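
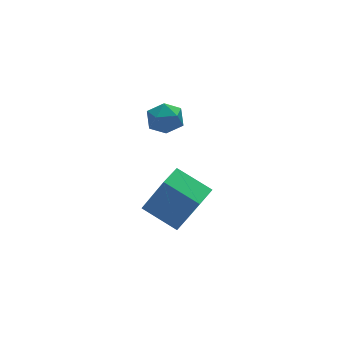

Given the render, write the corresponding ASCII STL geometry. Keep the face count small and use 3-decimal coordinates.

solid 
facet normal -0.742 -0.668 0.054
outer loop
vertex -1.68 1.882 -1.318
vertex -2.469 2.806 -0.728
vertex -2.216 2.36 -2.781
endloop
endfacet
facet normal 0.584 -0.684 -0.437
outer loop
vertex -1.511 2.994 -2.832
vertex -1.68 1.882 -1.318
vertex -2.216 2.36 -2.781
endloop
endfacet
facet normal -0.742 -0.668 0.054
outer loop
vertex -2.216 2.36 -2.781
vertex -2.469 2.806 -0.728
vertex -3.005 3.283 -2.191
endloop
endfacet
facet normal -0.329 0.293 -0.898
outer loop
vertex -3.005 3.283 -2.191
vertex -1.511 2.994 -2.832
vertex -2.216 2.36 -2.781
endloop
endfacet
facet normal 0.328 -0.293 0.898
outer loop
vertex -1.68 1.882 -1.318
vertex -1.764 3.44 -0.779
vertex -2.469 2.806 -0.728
endloop
endfacet
facet normal 0.584 -0.684 -0.437
outer loop
vertex -0.975 2.517 -1.369
vertex -1.68 1.882 -1.318
vertex -1.511 2.994 -2.832
endloop
endfacet
facet normal 0.329 -0.293 0.898
outer loop
vertex -0.975 2.517 -1.369
vertex -1.764 3.44 -0.779
vertex -1.68 1.882 -1.318
endloop
endfacet
facet normal -0.584 0.684 0.437
outer loop
vertex -2.469 2.806 -0.728
vertex -1.764 3.44 -0.779
vertex -3.005 3.283 -2.191
endloop
endfacet
facet normal -0.329 0.293 -0.898
outer loop
vertex -2.3 3.918 -2.242
vertex -1.511 2.994 -2.832
vertex -3.005 3.283 -2.191
endloop
endfacet
facet normal -0.584 0.684 0.437
outer loop
vertex -3.005 3.283 -2.191
vertex -1.764 3.44 -0.779
vertex -2.3 3.918 -2.242
endloop
endfacet
facet normal 0.742 0.668 -0.054
outer loop
vertex -2.3 3.918 -2.242
vertex -0.975 2.517 -1.369
vertex -1.511 2.994 -2.832
endloop
endfacet
facet normal 0.742 0.668 -0.053
outer loop
vertex -1.764 3.44 -0.779
vertex -0.975 2.517 -1.369
vertex -2.3 3.918 -2.242
endloop
endfacet
facet normal -0.973 -0.005 0.232
outer loop
vertex -2.685 3.395 1.43
vertex -2.542 3.205 2.026
vertex -2.578 3.831 1.889
endloop
endfacet
facet normal -0.832 0.485 -0.267
outer loop
vertex -2.685 3.395 1.43
vertex -2.578 3.831 1.889
vertex -2.338 3.919 1.301
endloop
endfacet
facet normal -0.539 0.153 -0.828
outer loop
vertex -2.685 3.395 1.43
vertex -2.338 3.919 1.301
vertex -2.153 3.348 1.075
endloop
endfacet
facet normal -0.499 -0.544 -0.675
outer loop
vertex -2.685 3.395 1.43
vertex -2.153 3.348 1.075
vertex -2.279 2.907 1.523
endloop
endfacet
facet normal -0.767 -0.642 -0.021
outer loop
vertex -2.685 3.395 1.43
vertex -2.279 2.907 1.523
vertex -2.542 3.205 2.026
endloop
endfacet
facet normal -0.349 0.937 -0.002
outer loop
vertex -2.338 3.919 1.301
vertex -2.578 3.831 1.889
vertex -1.981 4.053 1.817
endloop
endfacet
facet normal -0.576 0.143 0.805
outer loop
vertex -2.578 3.831 1.889
vertex -2.542 3.205 2.026
vertex -2.107 3.612 2.265
endloop
endfacet
facet normal -0.242 -0.885 0.398
outer loop
vertex -2.542 3.205 2.026
vertex -2.279 2.907 1.523
vertex -1.922 3.041 2.039
endloop
endfacet
facet normal 0.190 -0.726 -0.661
outer loop
vertex -2.279 2.907 1.523
vertex -2.153 3.348 1.075
vertex -1.682 3.129 1.451
endloop
endfacet
facet normal 0.125 0.400 -0.908
outer loop
vertex -2.153 3.348 1.075
vertex -2.338 3.919 1.301
vertex -1.718 3.755 1.314
endloop
endfacet
facet normal 0.499 0.544 0.675
outer loop
vertex -1.575 3.565 1.91
vertex -1.981 4.053 1.817
vertex -2.107 3.612 2.265
endloop
endfacet
facet normal 0.539 -0.153 0.828
outer loop
vertex -1.575 3.565 1.91
vertex -2.107 3.612 2.265
vertex -1.922 3.041 2.039
endloop
endfacet
facet normal 0.832 -0.485 0.267
outer loop
vertex -1.575 3.565 1.91
vertex -1.922 3.041 2.039
vertex -1.682 3.129 1.451
endloop
endfacet
facet normal 0.973 0.005 -0.232
outer loop
vertex -1.575 3.565 1.91
vertex -1.682 3.129 1.451
vertex -1.718 3.755 1.314
endloop
endfacet
facet normal 0.767 0.642 0.021
outer loop
vertex -1.575 3.565 1.91
vertex -1.718 3.755 1.314
vertex -1.981 4.053 1.817
endloop
endfacet
facet normal -0.190 0.726 0.661
outer loop
vertex -2.107 3.612 2.265
vertex -1.981 4.053 1.817
vertex -2.578 3.831 1.889
endloop
endfacet
facet normal -0.125 -0.400 0.908
outer loop
vertex -1.922 3.041 2.039
vertex -2.107 3.612 2.265
vertex -2.542 3.205 2.026
endloop
endfacet
facet normal 0.349 -0.937 0.002
outer loop
vertex -1.682 3.129 1.451
vertex -1.922 3.041 2.039
vertex -2.279 2.907 1.523
endloop
endfacet
facet normal 0.576 -0.143 -0.805
outer loop
vertex -1.718 3.755 1.314
vertex -1.682 3.129 1.451
vertex -2.153 3.348 1.075
endloop
endfacet
facet normal 0.242 0.885 -0.398
outer loop
vertex -1.981 4.053 1.817
vertex -1.718 3.755 1.314
vertex -2.338 3.919 1.301
endloop
endfacet

endsolid


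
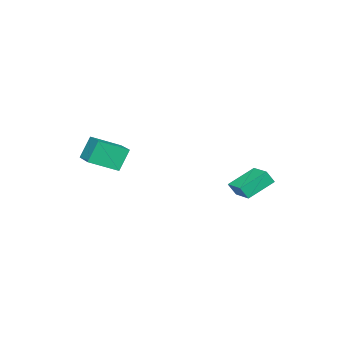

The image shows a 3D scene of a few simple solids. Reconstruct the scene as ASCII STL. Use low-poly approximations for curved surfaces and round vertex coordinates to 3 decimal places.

solid 
facet normal -0.638 0.646 -0.419
outer loop
vertex 1.216 -3.07 0.019
vertex 2.492 -1.554 0.414
vertex 1.938 -3.299 -1.435
endloop
endfacet
facet normal -0.632 -0.750 -0.196
outer loop
vertex 3.188 -4.566 -0.614
vertex 1.216 -3.07 0.019
vertex 1.938 -3.299 -1.435
endloop
endfacet
facet normal -0.638 0.646 -0.419
outer loop
vertex 1.938 -3.299 -1.435
vertex 2.492 -1.554 0.414
vertex 3.214 -1.784 -1.04
endloop
endfacet
facet normal 0.441 -0.140 -0.887
outer loop
vertex 3.214 -1.784 -1.04
vertex 3.188 -4.566 -0.614
vertex 1.938 -3.299 -1.435
endloop
endfacet
facet normal -0.441 0.140 0.887
outer loop
vertex 1.216 -3.07 0.019
vertex 3.742 -2.821 1.235
vertex 2.492 -1.554 0.414
endloop
endfacet
facet normal -0.632 -0.750 -0.195
outer loop
vertex 2.466 -4.336 0.84
vertex 1.216 -3.07 0.019
vertex 3.188 -4.566 -0.614
endloop
endfacet
facet normal -0.441 0.140 0.887
outer loop
vertex 2.466 -4.336 0.84
vertex 3.742 -2.821 1.235
vertex 1.216 -3.07 0.019
endloop
endfacet
facet normal 0.632 0.750 0.195
outer loop
vertex 2.492 -1.554 0.414
vertex 3.742 -2.821 1.235
vertex 3.214 -1.784 -1.04
endloop
endfacet
facet normal 0.441 -0.140 -0.887
outer loop
vertex 4.464 -3.05 -0.219
vertex 3.188 -4.566 -0.614
vertex 3.214 -1.784 -1.04
endloop
endfacet
facet normal 0.632 0.750 0.195
outer loop
vertex 3.214 -1.784 -1.04
vertex 3.742 -2.821 1.235
vertex 4.464 -3.05 -0.219
endloop
endfacet
facet normal 0.638 -0.646 0.419
outer loop
vertex 4.464 -3.05 -0.219
vertex 2.466 -4.336 0.84
vertex 3.188 -4.566 -0.614
endloop
endfacet
facet normal 0.638 -0.646 0.419
outer loop
vertex 3.742 -2.821 1.235
vertex 2.466 -4.336 0.84
vertex 4.464 -3.05 -0.219
endloop
endfacet
facet normal -0.329 0.384 -0.863
outer loop
vertex -5.186 2.532 -3.492
vertex -4.352 3.902 -3.201
vertex -3.567 1.751 -4.456
endloop
endfacet
facet normal -0.512 -0.840 -0.179
outer loop
vertex -3.248 1.378 -3.619
vertex -5.186 2.532 -3.492
vertex -3.567 1.751 -4.456
endloop
endfacet
facet normal -0.329 0.384 -0.863
outer loop
vertex -3.567 1.751 -4.456
vertex -4.352 3.902 -3.201
vertex -2.733 3.12 -4.165
endloop
endfacet
facet normal 0.794 -0.383 -0.473
outer loop
vertex -2.733 3.12 -4.165
vertex -3.248 1.378 -3.619
vertex -3.567 1.751 -4.456
endloop
endfacet
facet normal -0.794 0.383 0.473
outer loop
vertex -5.186 2.532 -3.492
vertex -4.033 3.529 -2.364
vertex -4.352 3.902 -3.201
endloop
endfacet
facet normal -0.512 -0.840 -0.178
outer loop
vertex -4.867 2.16 -2.655
vertex -5.186 2.532 -3.492
vertex -3.248 1.378 -3.619
endloop
endfacet
facet normal -0.794 0.383 0.473
outer loop
vertex -4.867 2.16 -2.655
vertex -4.033 3.529 -2.364
vertex -5.186 2.532 -3.492
endloop
endfacet
facet normal 0.512 0.840 0.179
outer loop
vertex -4.352 3.902 -3.201
vertex -4.033 3.529 -2.364
vertex -2.733 3.12 -4.165
endloop
endfacet
facet normal 0.794 -0.383 -0.473
outer loop
vertex -2.414 2.748 -3.328
vertex -3.248 1.378 -3.619
vertex -2.733 3.12 -4.165
endloop
endfacet
facet normal 0.512 0.840 0.178
outer loop
vertex -2.733 3.12 -4.165
vertex -4.033 3.529 -2.364
vertex -2.414 2.748 -3.328
endloop
endfacet
facet normal 0.329 -0.383 0.863
outer loop
vertex -2.414 2.748 -3.328
vertex -4.867 2.16 -2.655
vertex -3.248 1.378 -3.619
endloop
endfacet
facet normal 0.329 -0.384 0.863
outer loop
vertex -4.033 3.529 -2.364
vertex -4.867 2.16 -2.655
vertex -2.414 2.748 -3.328
endloop
endfacet

endsolid


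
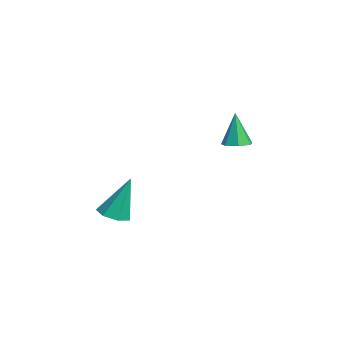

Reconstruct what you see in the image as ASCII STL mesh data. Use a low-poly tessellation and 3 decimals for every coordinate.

solid 
facet normal 0.224 0.002 -0.975
outer loop
vertex 1.801 2.222 -0.213
vertex 1.344 1.772 -0.319
vertex 1.285 2.419 -0.331
endloop
endfacet
facet normal 0.244 0.882 0.403
outer loop
vertex 1.801 2.222 -0.213
vertex 1.285 2.419 -0.331
vertex 0.976 1.768 1.279
endloop
endfacet
facet normal 0.224 0.002 -0.975
outer loop
vertex 1.285 2.419 -0.331
vertex 1.344 1.772 -0.319
vertex 0.814 2.128 -0.44
endloop
endfacet
facet normal -0.549 0.806 0.221
outer loop
vertex 1.285 2.419 -0.331
vertex 0.814 2.128 -0.44
vertex 0.976 1.768 1.279
endloop
endfacet
facet normal 0.224 0.003 -0.975
outer loop
vertex 0.814 2.128 -0.44
vertex 1.344 1.772 -0.319
vertex 0.742 1.569 -0.458
endloop
endfacet
facet normal -0.985 0.123 0.119
outer loop
vertex 0.814 2.128 -0.44
vertex 0.742 1.569 -0.458
vertex 0.976 1.768 1.279
endloop
endfacet
facet normal 0.224 0.002 -0.975
outer loop
vertex 0.742 1.569 -0.458
vertex 1.344 1.772 -0.319
vertex 1.124 1.162 -0.371
endloop
endfacet
facet normal -0.736 -0.654 0.174
outer loop
vertex 0.742 1.569 -0.458
vertex 1.124 1.162 -0.371
vertex 0.976 1.768 1.279
endloop
endfacet
facet normal 0.224 0.002 -0.975
outer loop
vertex 1.124 1.162 -0.371
vertex 1.344 1.772 -0.319
vertex 1.671 1.215 -0.245
endloop
endfacet
facet normal 0.011 -0.938 0.346
outer loop
vertex 1.124 1.162 -0.371
vertex 1.671 1.215 -0.245
vertex 0.976 1.768 1.279
endloop
endfacet
facet normal 0.225 0.003 -0.974
outer loop
vertex 1.671 1.215 -0.245
vertex 1.344 1.772 -0.319
vertex 1.972 1.686 -0.174
endloop
endfacet
facet normal 0.692 -0.518 0.503
outer loop
vertex 1.671 1.215 -0.245
vertex 1.972 1.686 -0.174
vertex 0.976 1.768 1.279
endloop
endfacet
facet normal 0.225 0.001 -0.974
outer loop
vertex 1.972 1.686 -0.174
vertex 1.344 1.772 -0.319
vertex 1.801 2.222 -0.213
endloop
endfacet
facet normal 0.796 0.293 0.529
outer loop
vertex 1.972 1.686 -0.174
vertex 1.801 2.222 -0.213
vertex 0.976 1.768 1.279
endloop
endfacet
facet normal -0.007 -0.341 -0.940
outer loop
vertex 3.576 -4.108 -2.872
vertex 3.074 -3.596 -3.054
vertex 3.812 -3.547 -3.077
endloop
endfacet
facet normal 0.885 -0.224 0.407
outer loop
vertex 3.576 -4.108 -2.872
vertex 3.812 -3.547 -3.077
vertex 3.086 -2.904 -1.146
endloop
endfacet
facet normal -0.007 -0.340 -0.940
outer loop
vertex 3.812 -3.547 -3.077
vertex 3.074 -3.596 -3.054
vertex 3.492 -3.023 -3.264
endloop
endfacet
facet normal 0.826 0.550 0.127
outer loop
vertex 3.812 -3.547 -3.077
vertex 3.492 -3.023 -3.264
vertex 3.086 -2.904 -1.146
endloop
endfacet
facet normal -0.005 -0.341 -0.940
outer loop
vertex 3.492 -3.023 -3.264
vertex 3.074 -3.596 -3.054
vertex 2.858 -2.93 -3.294
endloop
endfacet
facet normal 0.146 0.989 -0.028
outer loop
vertex 3.492 -3.023 -3.264
vertex 2.858 -2.93 -3.294
vertex 3.086 -2.904 -1.146
endloop
endfacet
facet normal -0.006 -0.341 -0.940
outer loop
vertex 2.858 -2.93 -3.294
vertex 3.074 -3.596 -3.054
vertex 2.386 -3.338 -3.143
endloop
endfacet
facet normal -0.642 0.764 0.059
outer loop
vertex 2.858 -2.93 -3.294
vertex 2.386 -3.338 -3.143
vertex 3.086 -2.904 -1.146
endloop
endfacet
facet normal -0.006 -0.341 -0.940
outer loop
vertex 2.386 -3.338 -3.143
vertex 3.074 -3.596 -3.054
vertex 2.432 -3.94 -2.925
endloop
endfacet
facet normal -0.946 0.044 0.322
outer loop
vertex 2.386 -3.338 -3.143
vertex 2.432 -3.94 -2.925
vertex 3.086 -2.904 -1.146
endloop
endfacet
facet normal -0.007 -0.340 -0.940
outer loop
vertex 2.432 -3.94 -2.925
vertex 3.074 -3.596 -3.054
vertex 2.961 -4.283 -2.805
endloop
endfacet
facet normal -0.536 -0.629 0.563
outer loop
vertex 2.432 -3.94 -2.925
vertex 2.961 -4.283 -2.805
vertex 3.086 -2.904 -1.146
endloop
endfacet
facet normal -0.006 -0.340 -0.940
outer loop
vertex 2.961 -4.283 -2.805
vertex 3.074 -3.596 -3.054
vertex 3.576 -4.108 -2.872
endloop
endfacet
facet normal 0.279 -0.749 0.601
outer loop
vertex 2.961 -4.283 -2.805
vertex 3.576 -4.108 -2.872
vertex 3.086 -2.904 -1.146
endloop
endfacet

endsolid


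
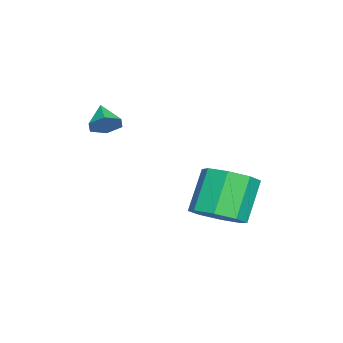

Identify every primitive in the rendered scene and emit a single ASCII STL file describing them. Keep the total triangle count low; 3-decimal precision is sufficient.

solid 
facet normal 0.578 -0.160 -0.800
outer loop
vertex -0.263 1.326 -0.156
vertex -1.14 1.314 -0.787
vertex -0.455 2.076 -0.445
endloop
endfacet
facet normal 0.783 0.388 0.487
outer loop
vertex -0.263 1.326 -0.156
vertex -0.455 2.076 -0.445
vertex -1.383 1.637 1.397
endloop
endfacet
facet normal 0.783 0.387 0.487
outer loop
vertex -1.383 1.637 1.397
vertex -0.455 2.076 -0.445
vertex -1.575 2.388 1.108
endloop
endfacet
facet normal -0.577 0.161 0.801
outer loop
vertex -1.383 1.637 1.397
vertex -1.575 2.388 1.108
vertex -2.26 1.626 0.767
endloop
endfacet
facet normal 0.578 -0.160 -0.800
outer loop
vertex -0.455 2.076 -0.445
vertex -1.14 1.314 -0.787
vertex -1.048 2.38 -0.934
endloop
endfacet
facet normal 0.390 0.916 0.097
outer loop
vertex -0.455 2.076 -0.445
vertex -1.048 2.38 -0.934
vertex -1.575 2.388 1.108
endloop
endfacet
facet normal 0.390 0.916 0.097
outer loop
vertex -1.575 2.388 1.108
vertex -1.048 2.38 -0.934
vertex -2.168 2.692 0.619
endloop
endfacet
facet normal -0.577 0.161 0.800
outer loop
vertex -1.575 2.388 1.108
vertex -2.168 2.692 0.619
vertex -2.26 1.626 0.767
endloop
endfacet
facet normal 0.577 -0.160 -0.801
outer loop
vertex -1.048 2.38 -0.934
vertex -1.14 1.314 -0.787
vertex -1.695 2.06 -1.336
endloop
endfacet
facet normal -0.232 0.908 -0.350
outer loop
vertex -1.048 2.38 -0.934
vertex -1.695 2.06 -1.336
vertex -2.168 2.692 0.619
endloop
endfacet
facet normal -0.232 0.908 -0.350
outer loop
vertex -2.168 2.692 0.619
vertex -1.695 2.06 -1.336
vertex -2.815 2.372 0.217
endloop
endfacet
facet normal -0.577 0.161 0.801
outer loop
vertex -2.168 2.692 0.619
vertex -2.815 2.372 0.217
vertex -2.26 1.626 0.767
endloop
endfacet
facet normal 0.577 -0.160 -0.801
outer loop
vertex -1.695 2.06 -1.336
vertex -1.14 1.314 -0.787
vertex -2.017 1.303 -1.417
endloop
endfacet
facet normal -0.717 0.368 -0.591
outer loop
vertex -1.695 2.06 -1.336
vertex -2.017 1.303 -1.417
vertex -2.815 2.372 0.217
endloop
endfacet
facet normal -0.718 0.368 -0.591
outer loop
vertex -2.815 2.372 0.217
vertex -2.017 1.303 -1.417
vertex -3.137 1.614 0.136
endloop
endfacet
facet normal -0.578 0.160 0.800
outer loop
vertex -2.815 2.372 0.217
vertex -3.137 1.614 0.136
vertex -2.26 1.626 0.767
endloop
endfacet
facet normal 0.577 -0.161 -0.801
outer loop
vertex -2.017 1.303 -1.417
vertex -1.14 1.314 -0.787
vertex -1.825 0.552 -1.128
endloop
endfacet
facet normal -0.783 -0.388 -0.487
outer loop
vertex -2.017 1.303 -1.417
vertex -1.825 0.552 -1.128
vertex -3.137 1.614 0.136
endloop
endfacet
facet normal -0.783 -0.388 -0.487
outer loop
vertex -3.137 1.614 0.136
vertex -1.825 0.552 -1.128
vertex -2.945 0.864 0.425
endloop
endfacet
facet normal -0.578 0.160 0.800
outer loop
vertex -3.137 1.614 0.136
vertex -2.945 0.864 0.425
vertex -2.26 1.626 0.767
endloop
endfacet
facet normal 0.577 -0.161 -0.800
outer loop
vertex -1.825 0.552 -1.128
vertex -1.14 1.314 -0.787
vertex -1.232 0.248 -0.639
endloop
endfacet
facet normal -0.390 -0.916 -0.097
outer loop
vertex -1.825 0.552 -1.128
vertex -1.232 0.248 -0.639
vertex -2.945 0.864 0.425
endloop
endfacet
facet normal -0.390 -0.916 -0.097
outer loop
vertex -2.945 0.864 0.425
vertex -1.232 0.248 -0.639
vertex -2.352 0.56 0.914
endloop
endfacet
facet normal -0.578 0.160 0.800
outer loop
vertex -2.945 0.864 0.425
vertex -2.352 0.56 0.914
vertex -2.26 1.626 0.767
endloop
endfacet
facet normal 0.577 -0.161 -0.801
outer loop
vertex -1.232 0.248 -0.639
vertex -1.14 1.314 -0.787
vertex -0.585 0.568 -0.237
endloop
endfacet
facet normal 0.232 -0.908 0.350
outer loop
vertex -1.232 0.248 -0.639
vertex -0.585 0.568 -0.237
vertex -2.352 0.56 0.914
endloop
endfacet
facet normal 0.232 -0.908 0.350
outer loop
vertex -2.352 0.56 0.914
vertex -0.585 0.568 -0.237
vertex -1.705 0.88 1.316
endloop
endfacet
facet normal -0.577 0.160 0.801
outer loop
vertex -2.352 0.56 0.914
vertex -1.705 0.88 1.316
vertex -2.26 1.626 0.767
endloop
endfacet
facet normal 0.578 -0.160 -0.800
outer loop
vertex -0.585 0.568 -0.237
vertex -1.14 1.314 -0.787
vertex -0.263 1.326 -0.156
endloop
endfacet
facet normal 0.718 -0.368 0.591
outer loop
vertex -0.585 0.568 -0.237
vertex -0.263 1.326 -0.156
vertex -1.705 0.88 1.316
endloop
endfacet
facet normal 0.717 -0.368 0.591
outer loop
vertex -1.705 0.88 1.316
vertex -0.263 1.326 -0.156
vertex -1.383 1.637 1.397
endloop
endfacet
facet normal -0.577 0.160 0.801
outer loop
vertex -1.705 0.88 1.316
vertex -1.383 1.637 1.397
vertex -2.26 1.626 0.767
endloop
endfacet
facet normal 0.783 0.330 -0.528
outer loop
vertex -0.799 -3.17 3.614
vertex -1.153 -2.651 3.413
vertex -0.796 -2.612 3.967
endloop
endfacet
facet normal 0.186 -0.526 0.830
outer loop
vertex -0.799 -3.17 3.614
vertex -0.796 -2.612 3.967
vertex -2.007 -3.009 3.987
endloop
endfacet
facet normal 0.783 0.329 -0.528
outer loop
vertex -0.796 -2.612 3.967
vertex -1.153 -2.651 3.413
vertex -1.15 -2.093 3.765
endloop
endfacet
facet normal -0.086 0.310 0.947
outer loop
vertex -0.796 -2.612 3.967
vertex -1.15 -2.093 3.765
vertex -2.007 -3.009 3.987
endloop
endfacet
facet normal 0.784 0.329 -0.527
outer loop
vertex -1.15 -2.093 3.765
vertex -1.153 -2.651 3.413
vertex -1.507 -2.131 3.211
endloop
endfacet
facet normal -0.635 0.682 0.362
outer loop
vertex -1.15 -2.093 3.765
vertex -1.507 -2.131 3.211
vertex -2.007 -3.009 3.987
endloop
endfacet
facet normal 0.784 0.329 -0.527
outer loop
vertex -1.507 -2.131 3.211
vertex -1.153 -2.651 3.413
vertex -1.51 -2.689 2.859
endloop
endfacet
facet normal -0.914 0.220 -0.340
outer loop
vertex -1.507 -2.131 3.211
vertex -1.51 -2.689 2.859
vertex -2.007 -3.009 3.987
endloop
endfacet
facet normal 0.783 0.329 -0.527
outer loop
vertex -1.51 -2.689 2.859
vertex -1.153 -2.651 3.413
vertex -1.156 -3.209 3.06
endloop
endfacet
facet normal -0.643 -0.614 -0.458
outer loop
vertex -1.51 -2.689 2.859
vertex -1.156 -3.209 3.06
vertex -2.007 -3.009 3.987
endloop
endfacet
facet normal 0.783 0.330 -0.528
outer loop
vertex -1.156 -3.209 3.06
vertex -1.153 -2.651 3.413
vertex -0.799 -3.17 3.614
endloop
endfacet
facet normal -0.092 -0.987 0.129
outer loop
vertex -1.156 -3.209 3.06
vertex -0.799 -3.17 3.614
vertex -2.007 -3.009 3.987
endloop
endfacet

endsolid


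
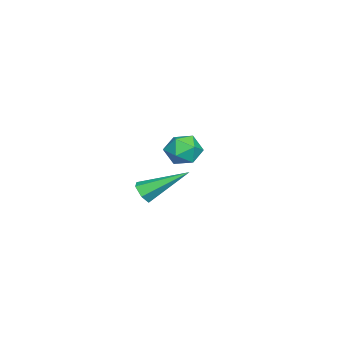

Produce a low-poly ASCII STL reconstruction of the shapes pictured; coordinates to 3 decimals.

solid 
facet normal 0.211 -0.823 -0.527
outer loop
vertex 4.33 -0.838 -4.273
vertex 4.066 -1.157 -3.881
vertex 3.773 -0.949 -4.323
endloop
endfacet
facet normal -0.077 0.705 -0.705
outer loop
vertex 4.33 -0.838 -4.273
vertex 3.773 -0.949 -4.323
vertex 3.614 0.597 -2.759
endloop
endfacet
facet normal 0.211 -0.823 -0.527
outer loop
vertex 3.773 -0.949 -4.323
vertex 4.066 -1.157 -3.881
vertex 3.509 -1.268 -3.931
endloop
endfacet
facet normal -0.886 0.281 -0.368
outer loop
vertex 3.773 -0.949 -4.323
vertex 3.509 -1.268 -3.931
vertex 3.614 0.597 -2.759
endloop
endfacet
facet normal 0.211 -0.823 -0.527
outer loop
vertex 3.509 -1.268 -3.931
vertex 4.066 -1.157 -3.881
vertex 3.803 -1.476 -3.488
endloop
endfacet
facet normal -0.857 -0.239 0.457
outer loop
vertex 3.509 -1.268 -3.931
vertex 3.803 -1.476 -3.488
vertex 3.614 0.597 -2.759
endloop
endfacet
facet normal 0.213 -0.823 -0.526
outer loop
vertex 3.803 -1.476 -3.488
vertex 4.066 -1.157 -3.881
vertex 4.359 -1.364 -3.438
endloop
endfacet
facet normal -0.018 -0.333 0.943
outer loop
vertex 3.803 -1.476 -3.488
vertex 4.359 -1.364 -3.438
vertex 3.614 0.597 -2.759
endloop
endfacet
facet normal 0.214 -0.823 -0.526
outer loop
vertex 4.359 -1.364 -3.438
vertex 4.066 -1.157 -3.881
vertex 4.623 -1.045 -3.83
endloop
endfacet
facet normal 0.790 0.090 0.606
outer loop
vertex 4.359 -1.364 -3.438
vertex 4.623 -1.045 -3.83
vertex 3.614 0.597 -2.759
endloop
endfacet
facet normal 0.214 -0.823 -0.526
outer loop
vertex 4.623 -1.045 -3.83
vertex 4.066 -1.157 -3.881
vertex 4.33 -0.838 -4.273
endloop
endfacet
facet normal 0.761 0.610 -0.218
outer loop
vertex 4.623 -1.045 -3.83
vertex 4.33 -0.838 -4.273
vertex 3.614 0.597 -2.759
endloop
endfacet
facet normal -0.740 0.599 0.307
outer loop
vertex -1.557 -0.131 -3.989
vertex -2.114 -0.83 -3.967
vertex -1.638 -0.614 -3.242
endloop
endfacet
facet normal -0.105 0.840 0.532
outer loop
vertex -1.557 -0.131 -3.989
vertex -1.638 -0.614 -3.242
vertex -0.831 -0.342 -3.512
endloop
endfacet
facet normal 0.304 0.952 -0.041
outer loop
vertex -1.557 -0.131 -3.989
vertex -0.831 -0.342 -3.512
vertex -0.808 -0.388 -4.404
endloop
endfacet
facet normal -0.077 0.780 -0.621
outer loop
vertex -1.557 -0.131 -3.989
vertex -0.808 -0.388 -4.404
vertex -1.601 -0.69 -4.685
endloop
endfacet
facet normal -0.721 0.562 -0.406
outer loop
vertex -1.557 -0.131 -3.989
vertex -1.601 -0.69 -4.685
vertex -2.114 -0.83 -3.967
endloop
endfacet
facet normal 0.199 0.328 0.924
outer loop
vertex -0.831 -0.342 -3.512
vertex -1.638 -0.614 -3.242
vertex -0.939 -1.17 -3.195
endloop
endfacet
facet normal -0.826 -0.062 0.561
outer loop
vertex -1.638 -0.614 -3.242
vertex -2.114 -0.83 -3.967
vertex -1.732 -1.472 -3.476
endloop
endfacet
facet normal -0.796 -0.123 -0.593
outer loop
vertex -2.114 -0.83 -3.967
vertex -1.601 -0.69 -4.685
vertex -1.709 -1.518 -4.368
endloop
endfacet
facet normal 0.246 0.230 -0.942
outer loop
vertex -1.601 -0.69 -4.685
vertex -0.808 -0.388 -4.404
vertex -0.902 -1.246 -4.638
endloop
endfacet
facet normal 0.861 0.509 -0.004
outer loop
vertex -0.808 -0.388 -4.404
vertex -0.831 -0.342 -3.512
vertex -0.426 -1.03 -3.913
endloop
endfacet
facet normal 0.077 -0.780 0.621
outer loop
vertex -0.983 -1.729 -3.891
vertex -0.939 -1.17 -3.195
vertex -1.732 -1.472 -3.476
endloop
endfacet
facet normal -0.304 -0.952 0.041
outer loop
vertex -0.983 -1.729 -3.891
vertex -1.732 -1.472 -3.476
vertex -1.709 -1.518 -4.368
endloop
endfacet
facet normal 0.105 -0.840 -0.532
outer loop
vertex -0.983 -1.729 -3.891
vertex -1.709 -1.518 -4.368
vertex -0.902 -1.246 -4.638
endloop
endfacet
facet normal 0.740 -0.599 -0.307
outer loop
vertex -0.983 -1.729 -3.891
vertex -0.902 -1.246 -4.638
vertex -0.426 -1.03 -3.913
endloop
endfacet
facet normal 0.721 -0.562 0.406
outer loop
vertex -0.983 -1.729 -3.891
vertex -0.426 -1.03 -3.913
vertex -0.939 -1.17 -3.195
endloop
endfacet
facet normal -0.246 -0.230 0.942
outer loop
vertex -1.732 -1.472 -3.476
vertex -0.939 -1.17 -3.195
vertex -1.638 -0.614 -3.242
endloop
endfacet
facet normal -0.861 -0.509 0.004
outer loop
vertex -1.709 -1.518 -4.368
vertex -1.732 -1.472 -3.476
vertex -2.114 -0.83 -3.967
endloop
endfacet
facet normal -0.199 -0.328 -0.924
outer loop
vertex -0.902 -1.246 -4.638
vertex -1.709 -1.518 -4.368
vertex -1.601 -0.69 -4.685
endloop
endfacet
facet normal 0.826 0.062 -0.561
outer loop
vertex -0.426 -1.03 -3.913
vertex -0.902 -1.246 -4.638
vertex -0.808 -0.388 -4.404
endloop
endfacet
facet normal 0.796 0.123 0.593
outer loop
vertex -0.939 -1.17 -3.195
vertex -0.426 -1.03 -3.913
vertex -0.831 -0.342 -3.512
endloop
endfacet

endsolid


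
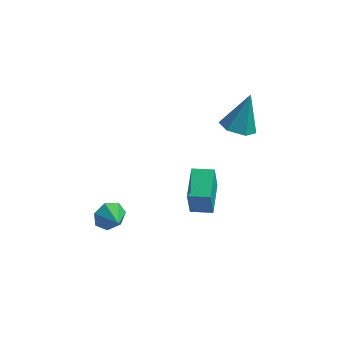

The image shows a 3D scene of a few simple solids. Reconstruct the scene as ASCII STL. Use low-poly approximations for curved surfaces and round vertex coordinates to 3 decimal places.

solid 
facet normal -0.547 0.752 -0.368
outer loop
vertex -2.63 -2.11 -3.256
vertex -3.161 -2.166 -2.582
vertex -2.45 -1.69 -2.666
endloop
endfacet
facet normal 0.970 -0.152 -0.188
outer loop
vertex -2.63 -2.11 -3.256
vertex -2.45 -1.69 -2.666
vertex -2.559 -2.994 -2.178
endloop
endfacet
facet normal -0.547 0.752 -0.368
outer loop
vertex -2.45 -1.69 -2.666
vertex -3.161 -2.166 -2.582
vertex -2.805 -1.629 -2.013
endloop
endfacet
facet normal 0.878 0.102 0.468
outer loop
vertex -2.45 -1.69 -2.666
vertex -2.805 -1.629 -2.013
vertex -2.559 -2.994 -2.178
endloop
endfacet
facet normal -0.548 0.752 -0.367
outer loop
vertex -2.805 -1.629 -2.013
vertex -3.161 -2.166 -2.582
vertex -3.428 -1.973 -1.788
endloop
endfacet
facet normal 0.362 -0.047 0.931
outer loop
vertex -2.805 -1.629 -2.013
vertex -3.428 -1.973 -1.788
vertex -2.559 -2.994 -2.178
endloop
endfacet
facet normal -0.547 0.752 -0.367
outer loop
vertex -3.428 -1.973 -1.788
vertex -3.161 -2.166 -2.582
vertex -3.85 -2.462 -2.161
endloop
endfacet
facet normal -0.189 -0.487 0.853
outer loop
vertex -3.428 -1.973 -1.788
vertex -3.85 -2.462 -2.161
vertex -2.559 -2.994 -2.178
endloop
endfacet
facet normal -0.547 0.752 -0.367
outer loop
vertex -3.85 -2.462 -2.161
vertex -3.161 -2.166 -2.582
vertex -3.753 -2.729 -2.852
endloop
endfacet
facet normal -0.361 -0.886 0.292
outer loop
vertex -3.85 -2.462 -2.161
vertex -3.753 -2.729 -2.852
vertex -2.559 -2.994 -2.178
endloop
endfacet
facet normal -0.547 0.752 -0.368
outer loop
vertex -3.753 -2.729 -2.852
vertex -3.161 -2.166 -2.582
vertex -3.21 -2.572 -3.339
endloop
endfacet
facet normal -0.023 -0.944 -0.330
outer loop
vertex -3.753 -2.729 -2.852
vertex -3.21 -2.572 -3.339
vertex -2.559 -2.994 -2.178
endloop
endfacet
facet normal -0.547 0.752 -0.368
outer loop
vertex -3.21 -2.572 -3.339
vertex -3.161 -2.166 -2.582
vertex -2.63 -2.11 -3.256
endloop
endfacet
facet normal 0.569 -0.617 -0.543
outer loop
vertex -3.21 -2.572 -3.339
vertex -2.63 -2.11 -3.256
vertex -2.559 -2.994 -2.178
endloop
endfacet
facet normal -0.236 -0.410 -0.881
outer loop
vertex 2.724 4.284 -0.798
vertex 2.282 3.542 -0.335
vertex 1.773 4.345 -0.572
endloop
endfacet
facet normal 0.048 0.997 -0.066
outer loop
vertex 2.724 4.284 -0.798
vertex 1.773 4.345 -0.572
vertex 2.798 4.438 1.595
endloop
endfacet
facet normal -0.235 -0.409 -0.881
outer loop
vertex 1.773 4.345 -0.572
vertex 2.282 3.542 -0.335
vertex 1.33 3.603 -0.109
endloop
endfacet
facet normal -0.717 0.623 0.312
outer loop
vertex 1.773 4.345 -0.572
vertex 1.33 3.603 -0.109
vertex 2.798 4.438 1.595
endloop
endfacet
facet normal -0.235 -0.409 -0.881
outer loop
vertex 1.33 3.603 -0.109
vertex 2.282 3.542 -0.335
vertex 1.839 2.8 0.128
endloop
endfacet
facet normal -0.681 -0.226 0.697
outer loop
vertex 1.33 3.603 -0.109
vertex 1.839 2.8 0.128
vertex 2.798 4.438 1.595
endloop
endfacet
facet normal -0.235 -0.409 -0.881
outer loop
vertex 1.839 2.8 0.128
vertex 2.282 3.542 -0.335
vertex 2.791 2.739 -0.098
endloop
endfacet
facet normal 0.122 -0.701 0.703
outer loop
vertex 1.839 2.8 0.128
vertex 2.791 2.739 -0.098
vertex 2.798 4.438 1.595
endloop
endfacet
facet normal -0.236 -0.410 -0.881
outer loop
vertex 2.791 2.739 -0.098
vertex 2.282 3.542 -0.335
vertex 3.233 3.48 -0.561
endloop
endfacet
facet normal 0.888 -0.327 0.324
outer loop
vertex 2.791 2.739 -0.098
vertex 3.233 3.48 -0.561
vertex 2.798 4.438 1.595
endloop
endfacet
facet normal -0.236 -0.409 -0.881
outer loop
vertex 3.233 3.48 -0.561
vertex 2.282 3.542 -0.335
vertex 2.724 4.284 -0.798
endloop
endfacet
facet normal 0.851 0.521 -0.060
outer loop
vertex 3.233 3.48 -0.561
vertex 2.724 4.284 -0.798
vertex 2.798 4.438 1.595
endloop
endfacet
facet normal -0.997 -0.021 -0.070
outer loop
vertex 0.85 -3.736 1.507
vertex 0.791 -1.984 1.818
vertex 0.952 -3.459 -0.035
endloop
endfacet
facet normal 0.033 -0.984 -0.175
outer loop
vertex 2.049 -3.436 0.042
vertex 0.85 -3.736 1.507
vertex 0.952 -3.459 -0.035
endloop
endfacet
facet normal -0.997 -0.021 -0.070
outer loop
vertex 0.952 -3.459 -0.035
vertex 0.791 -1.984 1.818
vertex 0.893 -1.707 0.276
endloop
endfacet
facet normal 0.065 0.177 -0.982
outer loop
vertex 0.893 -1.707 0.276
vertex 2.049 -3.436 0.042
vertex 0.952 -3.459 -0.035
endloop
endfacet
facet normal -0.065 -0.177 0.982
outer loop
vertex 0.85 -3.736 1.507
vertex 1.888 -1.961 1.895
vertex 0.791 -1.984 1.818
endloop
endfacet
facet normal 0.033 -0.984 -0.175
outer loop
vertex 1.947 -3.713 1.584
vertex 0.85 -3.736 1.507
vertex 2.049 -3.436 0.042
endloop
endfacet
facet normal -0.065 -0.177 0.982
outer loop
vertex 1.947 -3.713 1.584
vertex 1.888 -1.961 1.895
vertex 0.85 -3.736 1.507
endloop
endfacet
facet normal -0.033 0.984 0.175
outer loop
vertex 0.791 -1.984 1.818
vertex 1.888 -1.961 1.895
vertex 0.893 -1.707 0.276
endloop
endfacet
facet normal 0.065 0.177 -0.982
outer loop
vertex 1.99 -1.684 0.353
vertex 2.049 -3.436 0.042
vertex 0.893 -1.707 0.276
endloop
endfacet
facet normal -0.033 0.984 0.175
outer loop
vertex 0.893 -1.707 0.276
vertex 1.888 -1.961 1.895
vertex 1.99 -1.684 0.353
endloop
endfacet
facet normal 0.997 0.021 0.070
outer loop
vertex 1.99 -1.684 0.353
vertex 1.947 -3.713 1.584
vertex 2.049 -3.436 0.042
endloop
endfacet
facet normal 0.997 0.021 0.070
outer loop
vertex 1.888 -1.961 1.895
vertex 1.947 -3.713 1.584
vertex 1.99 -1.684 0.353
endloop
endfacet

endsolid


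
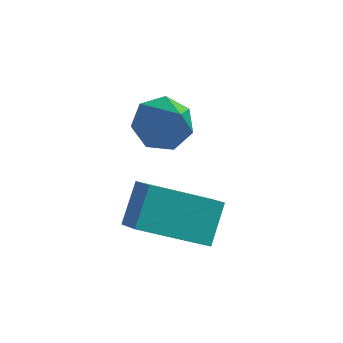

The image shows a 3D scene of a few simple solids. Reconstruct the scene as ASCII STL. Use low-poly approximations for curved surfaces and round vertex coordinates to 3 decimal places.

solid 
facet normal -0.894 -0.179 0.411
outer loop
vertex 2.208 -1.104 0.888
vertex 2.387 -0.248 1.65
vertex 1.778 -0.44 0.243
endloop
endfacet
facet normal -0.154 -0.738 -0.657
outer loop
vertex 3.413 -0.112 -0.51
vertex 2.208 -1.104 0.888
vertex 1.778 -0.44 0.243
endloop
endfacet
facet normal -0.894 -0.179 0.411
outer loop
vertex 1.778 -0.44 0.243
vertex 2.387 -0.248 1.65
vertex 1.957 0.416 1.005
endloop
endfacet
facet normal -0.421 0.651 -0.632
outer loop
vertex 1.957 0.416 1.005
vertex 3.413 -0.112 -0.51
vertex 1.778 -0.44 0.243
endloop
endfacet
facet normal 0.421 -0.651 0.632
outer loop
vertex 2.208 -1.104 0.888
vertex 4.022 0.08 0.897
vertex 2.387 -0.248 1.65
endloop
endfacet
facet normal -0.154 -0.738 -0.657
outer loop
vertex 3.843 -0.776 0.135
vertex 2.208 -1.104 0.888
vertex 3.413 -0.112 -0.51
endloop
endfacet
facet normal 0.421 -0.651 0.632
outer loop
vertex 3.843 -0.776 0.135
vertex 4.022 0.08 0.897
vertex 2.208 -1.104 0.888
endloop
endfacet
facet normal 0.154 0.738 0.657
outer loop
vertex 2.387 -0.248 1.65
vertex 4.022 0.08 0.897
vertex 1.957 0.416 1.005
endloop
endfacet
facet normal -0.421 0.651 -0.632
outer loop
vertex 3.592 0.744 0.252
vertex 3.413 -0.112 -0.51
vertex 1.957 0.416 1.005
endloop
endfacet
facet normal 0.154 0.738 0.657
outer loop
vertex 1.957 0.416 1.005
vertex 4.022 0.08 0.897
vertex 3.592 0.744 0.252
endloop
endfacet
facet normal 0.894 0.179 -0.411
outer loop
vertex 3.592 0.744 0.252
vertex 3.843 -0.776 0.135
vertex 3.413 -0.112 -0.51
endloop
endfacet
facet normal 0.894 0.179 -0.411
outer loop
vertex 4.022 0.08 0.897
vertex 3.843 -0.776 0.135
vertex 3.592 0.744 0.252
endloop
endfacet
facet normal -0.298 0.554 -0.777
outer loop
vertex 2.637 1.586 1.103
vertex 2.302 2.065 1.573
vertex 3.005 2.08 1.314
endloop
endfacet
facet normal 0.824 -0.502 -0.263
outer loop
vertex 2.637 1.586 1.103
vertex 3.005 2.08 1.314
vertex 2.898 0.955 3.127
endloop
endfacet
facet normal -0.298 0.555 -0.777
outer loop
vertex 3.005 2.08 1.314
vertex 2.302 2.065 1.573
vertex 2.844 2.562 1.72
endloop
endfacet
facet normal 0.969 0.181 0.169
outer loop
vertex 3.005 2.08 1.314
vertex 2.844 2.562 1.72
vertex 2.898 0.955 3.127
endloop
endfacet
facet normal -0.298 0.555 -0.777
outer loop
vertex 2.844 2.562 1.72
vertex 2.302 2.065 1.573
vertex 2.274 2.67 2.016
endloop
endfacet
facet normal 0.456 0.595 0.662
outer loop
vertex 2.844 2.562 1.72
vertex 2.274 2.67 2.016
vertex 2.898 0.955 3.127
endloop
endfacet
facet normal -0.298 0.555 -0.777
outer loop
vertex 2.274 2.67 2.016
vertex 2.302 2.065 1.573
vertex 1.725 2.322 1.978
endloop
endfacet
facet normal -0.329 0.426 0.843
outer loop
vertex 2.274 2.67 2.016
vertex 1.725 2.322 1.978
vertex 2.898 0.955 3.127
endloop
endfacet
facet normal -0.298 0.555 -0.777
outer loop
vertex 1.725 2.322 1.978
vertex 2.302 2.065 1.573
vertex 1.61 1.781 1.636
endloop
endfacet
facet normal -0.793 -0.196 0.577
outer loop
vertex 1.725 2.322 1.978
vertex 1.61 1.781 1.636
vertex 2.898 0.955 3.127
endloop
endfacet
facet normal -0.298 0.555 -0.777
outer loop
vertex 1.61 1.781 1.636
vertex 2.302 2.065 1.573
vertex 2.016 1.453 1.246
endloop
endfacet
facet normal -0.590 -0.805 0.063
outer loop
vertex 1.61 1.781 1.636
vertex 2.016 1.453 1.246
vertex 2.898 0.955 3.127
endloop
endfacet
facet normal -0.298 0.554 -0.777
outer loop
vertex 2.016 1.453 1.246
vertex 2.302 2.065 1.573
vertex 2.637 1.586 1.103
endloop
endfacet
facet normal 0.130 -0.942 -0.310
outer loop
vertex 2.016 1.453 1.246
vertex 2.637 1.586 1.103
vertex 2.898 0.955 3.127
endloop
endfacet

endsolid


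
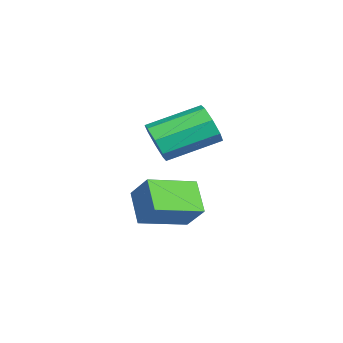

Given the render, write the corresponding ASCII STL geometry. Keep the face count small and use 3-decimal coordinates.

solid 
facet normal -0.695 -0.291 0.658
outer loop
vertex 1.104 -3.465 -1.015
vertex 0.25 -2.22 -1.366
vertex 0.604 -4.026 -1.791
endloop
endfacet
facet normal 0.551 -0.803 0.226
outer loop
vertex 1.43 -3.68 -2.574
vertex 1.104 -3.465 -1.015
vertex 0.604 -4.026 -1.791
endloop
endfacet
facet normal -0.695 -0.291 0.658
outer loop
vertex 0.604 -4.026 -1.791
vertex 0.25 -2.22 -1.366
vertex -0.25 -2.781 -2.142
endloop
endfacet
facet normal -0.463 -0.520 -0.718
outer loop
vertex -0.25 -2.781 -2.142
vertex 1.43 -3.68 -2.574
vertex 0.604 -4.026 -1.791
endloop
endfacet
facet normal 0.463 0.520 0.718
outer loop
vertex 1.104 -3.465 -1.015
vertex 1.076 -1.874 -2.149
vertex 0.25 -2.22 -1.366
endloop
endfacet
facet normal 0.551 -0.803 0.226
outer loop
vertex 1.93 -3.119 -1.798
vertex 1.104 -3.465 -1.015
vertex 1.43 -3.68 -2.574
endloop
endfacet
facet normal 0.463 0.520 0.718
outer loop
vertex 1.93 -3.119 -1.798
vertex 1.076 -1.874 -2.149
vertex 1.104 -3.465 -1.015
endloop
endfacet
facet normal -0.551 0.803 -0.226
outer loop
vertex 0.25 -2.22 -1.366
vertex 1.076 -1.874 -2.149
vertex -0.25 -2.781 -2.142
endloop
endfacet
facet normal -0.463 -0.520 -0.718
outer loop
vertex 0.576 -2.435 -2.925
vertex 1.43 -3.68 -2.574
vertex -0.25 -2.781 -2.142
endloop
endfacet
facet normal -0.551 0.803 -0.226
outer loop
vertex -0.25 -2.781 -2.142
vertex 1.076 -1.874 -2.149
vertex 0.576 -2.435 -2.925
endloop
endfacet
facet normal 0.695 0.291 -0.658
outer loop
vertex 0.576 -2.435 -2.925
vertex 1.93 -3.119 -1.798
vertex 1.43 -3.68 -2.574
endloop
endfacet
facet normal 0.695 0.291 -0.658
outer loop
vertex 1.076 -1.874 -2.149
vertex 1.93 -3.119 -1.798
vertex 0.576 -2.435 -2.925
endloop
endfacet
facet normal 0.345 -0.863 -0.368
outer loop
vertex -1.282 -3.333 -1.244
vertex -1.548 -3.691 -0.653
vertex -1.814 -3.513 -1.321
endloop
endfacet
facet normal 0.000 0.393 -0.920
outer loop
vertex -1.282 -3.333 -1.244
vertex -1.814 -3.513 -1.321
vertex -1.906 -1.771 -0.577
endloop
endfacet
facet normal 0.001 0.393 -0.920
outer loop
vertex -1.906 -1.771 -0.577
vertex -1.814 -3.513 -1.321
vertex -2.438 -1.95 -0.654
endloop
endfacet
facet normal -0.344 0.863 0.369
outer loop
vertex -1.906 -1.771 -0.577
vertex -2.438 -1.95 -0.654
vertex -2.172 -2.129 0.013
endloop
endfacet
facet normal 0.345 -0.864 -0.367
outer loop
vertex -1.814 -3.513 -1.321
vertex -1.548 -3.691 -0.653
vertex -2.19 -3.797 -1.006
endloop
endfacet
facet normal -0.664 0.053 -0.745
outer loop
vertex -1.814 -3.513 -1.321
vertex -2.19 -3.797 -1.006
vertex -2.438 -1.95 -0.654
endloop
endfacet
facet normal -0.664 0.053 -0.745
outer loop
vertex -2.438 -1.95 -0.654
vertex -2.19 -3.797 -1.006
vertex -2.814 -2.234 -0.339
endloop
endfacet
facet normal -0.343 0.864 0.369
outer loop
vertex -2.438 -1.95 -0.654
vertex -2.814 -2.234 -0.339
vertex -2.172 -2.129 0.013
endloop
endfacet
facet normal 0.345 -0.864 -0.368
outer loop
vertex -2.19 -3.797 -1.006
vertex -1.548 -3.691 -0.653
vertex -2.19 -4.019 -0.485
endloop
endfacet
facet normal -0.939 -0.317 -0.135
outer loop
vertex -2.19 -3.797 -1.006
vertex -2.19 -4.019 -0.485
vertex -2.814 -2.234 -0.339
endloop
endfacet
facet normal -0.939 -0.317 -0.135
outer loop
vertex -2.814 -2.234 -0.339
vertex -2.19 -4.019 -0.485
vertex -2.814 -2.456 0.181
endloop
endfacet
facet normal -0.343 0.864 0.369
outer loop
vertex -2.814 -2.234 -0.339
vertex -2.814 -2.456 0.181
vertex -2.172 -2.129 0.013
endloop
endfacet
facet normal 0.345 -0.863 -0.368
outer loop
vertex -2.19 -4.019 -0.485
vertex -1.548 -3.691 -0.653
vertex -1.814 -4.049 -0.063
endloop
endfacet
facet normal -0.663 -0.501 0.555
outer loop
vertex -2.19 -4.019 -0.485
vertex -1.814 -4.049 -0.063
vertex -2.814 -2.456 0.181
endloop
endfacet
facet normal -0.664 -0.502 0.554
outer loop
vertex -2.814 -2.456 0.181
vertex -1.814 -4.049 -0.063
vertex -2.438 -2.487 0.604
endloop
endfacet
facet normal -0.343 0.864 0.369
outer loop
vertex -2.814 -2.456 0.181
vertex -2.438 -2.487 0.604
vertex -2.172 -2.129 0.013
endloop
endfacet
facet normal 0.344 -0.863 -0.369
outer loop
vertex -1.814 -4.049 -0.063
vertex -1.548 -3.691 -0.653
vertex -1.282 -3.87 0.014
endloop
endfacet
facet normal -0.001 -0.393 0.920
outer loop
vertex -1.814 -4.049 -0.063
vertex -1.282 -3.87 0.014
vertex -2.438 -2.487 0.604
endloop
endfacet
facet normal -0.000 -0.393 0.920
outer loop
vertex -2.438 -2.487 0.604
vertex -1.282 -3.87 0.014
vertex -1.906 -2.307 0.681
endloop
endfacet
facet normal -0.345 0.863 0.368
outer loop
vertex -2.438 -2.487 0.604
vertex -1.906 -2.307 0.681
vertex -2.172 -2.129 0.013
endloop
endfacet
facet normal 0.343 -0.864 -0.369
outer loop
vertex -1.282 -3.87 0.014
vertex -1.548 -3.691 -0.653
vertex -0.906 -3.586 -0.301
endloop
endfacet
facet normal 0.664 -0.053 0.745
outer loop
vertex -1.282 -3.87 0.014
vertex -0.906 -3.586 -0.301
vertex -1.906 -2.307 0.681
endloop
endfacet
facet normal 0.664 -0.053 0.745
outer loop
vertex -1.906 -2.307 0.681
vertex -0.906 -3.586 -0.301
vertex -1.53 -2.023 0.366
endloop
endfacet
facet normal -0.345 0.864 0.367
outer loop
vertex -1.906 -2.307 0.681
vertex -1.53 -2.023 0.366
vertex -2.172 -2.129 0.013
endloop
endfacet
facet normal 0.343 -0.864 -0.369
outer loop
vertex -0.906 -3.586 -0.301
vertex -1.548 -3.691 -0.653
vertex -0.906 -3.364 -0.821
endloop
endfacet
facet normal 0.939 0.317 0.135
outer loop
vertex -0.906 -3.586 -0.301
vertex -0.906 -3.364 -0.821
vertex -1.53 -2.023 0.366
endloop
endfacet
facet normal 0.939 0.317 0.135
outer loop
vertex -1.53 -2.023 0.366
vertex -0.906 -3.364 -0.821
vertex -1.53 -1.801 -0.155
endloop
endfacet
facet normal -0.345 0.864 0.368
outer loop
vertex -1.53 -2.023 0.366
vertex -1.53 -1.801 -0.155
vertex -2.172 -2.129 0.013
endloop
endfacet
facet normal 0.343 -0.864 -0.369
outer loop
vertex -0.906 -3.364 -0.821
vertex -1.548 -3.691 -0.653
vertex -1.282 -3.333 -1.244
endloop
endfacet
facet normal 0.665 0.501 -0.554
outer loop
vertex -0.906 -3.364 -0.821
vertex -1.282 -3.333 -1.244
vertex -1.53 -1.801 -0.155
endloop
endfacet
facet normal 0.663 0.502 -0.555
outer loop
vertex -1.53 -1.801 -0.155
vertex -1.282 -3.333 -1.244
vertex -1.906 -1.771 -0.577
endloop
endfacet
facet normal -0.345 0.863 0.368
outer loop
vertex -1.53 -1.801 -0.155
vertex -1.906 -1.771 -0.577
vertex -2.172 -2.129 0.013
endloop
endfacet

endsolid


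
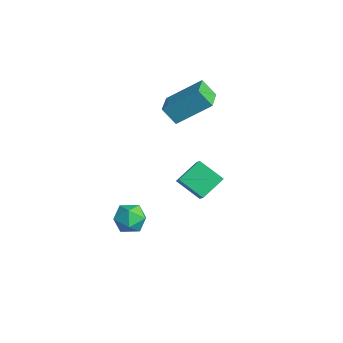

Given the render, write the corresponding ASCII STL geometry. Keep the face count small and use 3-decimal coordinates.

solid 
facet normal -0.466 -0.430 0.773
outer loop
vertex 0.503 1.565 3.197
vertex -0.545 2.301 2.975
vertex -0.201 0.208 2.018
endloop
endfacet
facet normal 0.806 -0.566 0.170
outer loop
vertex 0.265 0.639 1.245
vertex 0.503 1.565 3.197
vertex -0.201 0.208 2.018
endloop
endfacet
facet normal -0.466 -0.430 0.773
outer loop
vertex -0.201 0.208 2.018
vertex -0.545 2.301 2.975
vertex -1.249 0.945 1.797
endloop
endfacet
facet normal -0.365 -0.702 -0.611
outer loop
vertex -1.249 0.945 1.797
vertex 0.265 0.639 1.245
vertex -0.201 0.208 2.018
endloop
endfacet
facet normal 0.364 0.703 0.611
outer loop
vertex 0.503 1.565 3.197
vertex -0.079 2.732 2.202
vertex -0.545 2.301 2.975
endloop
endfacet
facet normal 0.806 -0.567 0.171
outer loop
vertex 0.969 1.995 2.423
vertex 0.503 1.565 3.197
vertex 0.265 0.639 1.245
endloop
endfacet
facet normal 0.365 0.703 0.610
outer loop
vertex 0.969 1.995 2.423
vertex -0.079 2.732 2.202
vertex 0.503 1.565 3.197
endloop
endfacet
facet normal -0.806 0.566 -0.170
outer loop
vertex -0.545 2.301 2.975
vertex -0.079 2.732 2.202
vertex -1.249 0.945 1.797
endloop
endfacet
facet normal -0.365 -0.703 -0.610
outer loop
vertex -0.783 1.375 1.023
vertex 0.265 0.639 1.245
vertex -1.249 0.945 1.797
endloop
endfacet
facet normal -0.806 0.567 -0.171
outer loop
vertex -1.249 0.945 1.797
vertex -0.079 2.732 2.202
vertex -0.783 1.375 1.023
endloop
endfacet
facet normal 0.466 0.430 -0.773
outer loop
vertex -0.783 1.375 1.023
vertex 0.969 1.995 2.423
vertex 0.265 0.639 1.245
endloop
endfacet
facet normal 0.466 0.430 -0.773
outer loop
vertex -0.079 2.732 2.202
vertex 0.969 1.995 2.423
vertex -0.783 1.375 1.023
endloop
endfacet
facet normal -0.768 0.373 0.521
outer loop
vertex 0.762 -1.781 -3.161
vertex 0.892 -2.337 -2.572
vertex 1.268 -1.609 -2.539
endloop
endfacet
facet normal -0.456 0.881 0.128
outer loop
vertex 0.762 -1.781 -3.161
vertex 1.268 -1.609 -2.539
vertex 1.471 -1.393 -3.304
endloop
endfacet
facet normal -0.482 0.676 -0.557
outer loop
vertex 0.762 -1.781 -3.161
vertex 1.471 -1.393 -3.304
vertex 1.22 -1.988 -3.809
endloop
endfacet
facet normal -0.809 0.043 -0.586
outer loop
vertex 0.762 -1.781 -3.161
vertex 1.22 -1.988 -3.809
vertex 0.862 -2.571 -3.357
endloop
endfacet
facet normal -0.986 -0.145 0.081
outer loop
vertex 0.762 -1.781 -3.161
vertex 0.862 -2.571 -3.357
vertex 0.892 -2.337 -2.572
endloop
endfacet
facet normal 0.229 0.919 0.320
outer loop
vertex 1.471 -1.393 -3.304
vertex 1.268 -1.609 -2.539
vertex 2.038 -1.709 -2.803
endloop
endfacet
facet normal -0.274 0.098 0.957
outer loop
vertex 1.268 -1.609 -2.539
vertex 0.892 -2.337 -2.572
vertex 1.68 -2.292 -2.351
endloop
endfacet
facet normal -0.628 -0.739 0.244
outer loop
vertex 0.892 -2.337 -2.572
vertex 0.862 -2.571 -3.357
vertex 1.429 -2.887 -2.856
endloop
endfacet
facet normal -0.342 -0.436 -0.833
outer loop
vertex 0.862 -2.571 -3.357
vertex 1.22 -1.988 -3.809
vertex 1.632 -2.671 -3.621
endloop
endfacet
facet normal 0.187 0.589 -0.786
outer loop
vertex 1.22 -1.988 -3.809
vertex 1.471 -1.393 -3.304
vertex 2.008 -1.943 -3.588
endloop
endfacet
facet normal 0.809 -0.043 0.586
outer loop
vertex 2.138 -2.499 -2.999
vertex 2.038 -1.709 -2.803
vertex 1.68 -2.292 -2.351
endloop
endfacet
facet normal 0.482 -0.676 0.557
outer loop
vertex 2.138 -2.499 -2.999
vertex 1.68 -2.292 -2.351
vertex 1.429 -2.887 -2.856
endloop
endfacet
facet normal 0.456 -0.881 -0.128
outer loop
vertex 2.138 -2.499 -2.999
vertex 1.429 -2.887 -2.856
vertex 1.632 -2.671 -3.621
endloop
endfacet
facet normal 0.768 -0.373 -0.521
outer loop
vertex 2.138 -2.499 -2.999
vertex 1.632 -2.671 -3.621
vertex 2.008 -1.943 -3.588
endloop
endfacet
facet normal 0.986 0.145 -0.081
outer loop
vertex 2.138 -2.499 -2.999
vertex 2.008 -1.943 -3.588
vertex 2.038 -1.709 -2.803
endloop
endfacet
facet normal 0.342 0.436 0.833
outer loop
vertex 1.68 -2.292 -2.351
vertex 2.038 -1.709 -2.803
vertex 1.268 -1.609 -2.539
endloop
endfacet
facet normal -0.187 -0.589 0.786
outer loop
vertex 1.429 -2.887 -2.856
vertex 1.68 -2.292 -2.351
vertex 0.892 -2.337 -2.572
endloop
endfacet
facet normal -0.229 -0.919 -0.320
outer loop
vertex 1.632 -2.671 -3.621
vertex 1.429 -2.887 -2.856
vertex 0.862 -2.571 -3.357
endloop
endfacet
facet normal 0.274 -0.098 -0.957
outer loop
vertex 2.008 -1.943 -3.588
vertex 1.632 -2.671 -3.621
vertex 1.22 -1.988 -3.809
endloop
endfacet
facet normal 0.628 0.739 -0.244
outer loop
vertex 2.038 -1.709 -2.803
vertex 2.008 -1.943 -3.588
vertex 1.471 -1.393 -3.304
endloop
endfacet
facet normal -0.695 0.291 -0.657
outer loop
vertex 2.303 -0.393 -0.656
vertex 2.107 0.646 0.011
vertex 3.229 0.232 -1.359
endloop
endfacet
facet normal 0.157 -0.831 -0.533
outer loop
vertex 4.613 -0.346 -0.051
vertex 2.303 -0.393 -0.656
vertex 3.229 0.232 -1.359
endloop
endfacet
facet normal -0.695 0.291 -0.657
outer loop
vertex 3.229 0.232 -1.359
vertex 2.107 0.646 0.011
vertex 3.033 1.271 -0.692
endloop
endfacet
facet normal 0.701 0.474 -0.532
outer loop
vertex 3.033 1.271 -0.692
vertex 4.613 -0.346 -0.051
vertex 3.229 0.232 -1.359
endloop
endfacet
facet normal -0.701 -0.474 0.532
outer loop
vertex 2.303 -0.393 -0.656
vertex 3.491 0.068 1.319
vertex 2.107 0.646 0.011
endloop
endfacet
facet normal 0.157 -0.831 -0.533
outer loop
vertex 3.687 -0.971 0.652
vertex 2.303 -0.393 -0.656
vertex 4.613 -0.346 -0.051
endloop
endfacet
facet normal -0.701 -0.474 0.532
outer loop
vertex 3.687 -0.971 0.652
vertex 3.491 0.068 1.319
vertex 2.303 -0.393 -0.656
endloop
endfacet
facet normal -0.157 0.831 0.533
outer loop
vertex 2.107 0.646 0.011
vertex 3.491 0.068 1.319
vertex 3.033 1.271 -0.692
endloop
endfacet
facet normal 0.701 0.474 -0.532
outer loop
vertex 4.417 0.693 0.616
vertex 4.613 -0.346 -0.051
vertex 3.033 1.271 -0.692
endloop
endfacet
facet normal -0.157 0.831 0.533
outer loop
vertex 3.033 1.271 -0.692
vertex 3.491 0.068 1.319
vertex 4.417 0.693 0.616
endloop
endfacet
facet normal 0.695 -0.291 0.657
outer loop
vertex 4.417 0.693 0.616
vertex 3.687 -0.971 0.652
vertex 4.613 -0.346 -0.051
endloop
endfacet
facet normal 0.695 -0.291 0.657
outer loop
vertex 3.491 0.068 1.319
vertex 3.687 -0.971 0.652
vertex 4.417 0.693 0.616
endloop
endfacet

endsolid


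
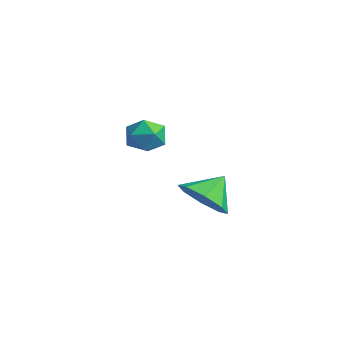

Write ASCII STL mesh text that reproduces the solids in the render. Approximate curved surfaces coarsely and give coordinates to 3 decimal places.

solid 
facet normal 0.099 -0.740 -0.666
outer loop
vertex 2.487 1.035 -1.912
vertex 1.425 0.905 -1.926
vertex 2.122 1.498 -2.481
endloop
endfacet
facet normal 0.651 0.737 0.182
outer loop
vertex 2.487 1.035 -1.912
vertex 2.122 1.498 -2.481
vertex 1.295 1.875 -1.054
endloop
endfacet
facet normal 0.100 -0.740 -0.665
outer loop
vertex 2.122 1.498 -2.481
vertex 1.425 0.905 -1.926
vertex 1.349 1.613 -2.725
endloop
endfacet
facet normal 0.191 0.971 -0.146
outer loop
vertex 2.122 1.498 -2.481
vertex 1.349 1.613 -2.725
vertex 1.295 1.875 -1.054
endloop
endfacet
facet normal 0.098 -0.740 -0.665
outer loop
vertex 1.349 1.613 -2.725
vertex 1.425 0.905 -1.926
vertex 0.62 1.314 -2.5
endloop
endfacet
facet normal -0.415 0.897 -0.154
outer loop
vertex 1.349 1.613 -2.725
vertex 0.62 1.314 -2.5
vertex 1.295 1.875 -1.054
endloop
endfacet
facet normal 0.099 -0.739 -0.666
outer loop
vertex 0.62 1.314 -2.5
vertex 1.425 0.905 -1.926
vertex 0.363 0.775 -1.94
endloop
endfacet
facet normal -0.814 0.558 0.163
outer loop
vertex 0.62 1.314 -2.5
vertex 0.363 0.775 -1.94
vertex 1.295 1.875 -1.054
endloop
endfacet
facet normal 0.099 -0.740 -0.665
outer loop
vertex 0.363 0.775 -1.94
vertex 1.425 0.905 -1.926
vertex 0.728 0.313 -1.371
endloop
endfacet
facet normal -0.770 0.154 0.619
outer loop
vertex 0.363 0.775 -1.94
vertex 0.728 0.313 -1.371
vertex 1.295 1.875 -1.054
endloop
endfacet
facet normal 0.100 -0.740 -0.665
outer loop
vertex 0.728 0.313 -1.371
vertex 1.425 0.905 -1.926
vertex 1.501 0.198 -1.127
endloop
endfacet
facet normal -0.311 -0.079 0.947
outer loop
vertex 0.728 0.313 -1.371
vertex 1.501 0.198 -1.127
vertex 1.295 1.875 -1.054
endloop
endfacet
facet normal 0.099 -0.740 -0.665
outer loop
vertex 1.501 0.198 -1.127
vertex 1.425 0.905 -1.926
vertex 2.23 0.497 -1.351
endloop
endfacet
facet normal 0.296 -0.005 0.955
outer loop
vertex 1.501 0.198 -1.127
vertex 2.23 0.497 -1.351
vertex 1.295 1.875 -1.054
endloop
endfacet
facet normal 0.099 -0.741 -0.665
outer loop
vertex 2.23 0.497 -1.351
vertex 1.425 0.905 -1.926
vertex 2.487 1.035 -1.912
endloop
endfacet
facet normal 0.694 0.334 0.638
outer loop
vertex 2.23 0.497 -1.351
vertex 2.487 1.035 -1.912
vertex 1.295 1.875 -1.054
endloop
endfacet
facet normal -0.155 0.474 0.867
outer loop
vertex 2.897 -1.424 2.567
vertex 2.158 -1.669 2.569
vertex 2.713 -2.101 2.904
endloop
endfacet
facet normal 0.524 0.261 0.811
outer loop
vertex 2.897 -1.424 2.567
vertex 2.713 -2.101 2.904
vertex 3.356 -2.045 2.47
endloop
endfacet
facet normal 0.800 0.557 0.222
outer loop
vertex 2.897 -1.424 2.567
vertex 3.356 -2.045 2.47
vertex 3.199 -1.579 1.866
endloop
endfacet
facet normal 0.292 0.953 -0.085
outer loop
vertex 2.897 -1.424 2.567
vertex 3.199 -1.579 1.866
vertex 2.459 -1.347 1.928
endloop
endfacet
facet normal -0.298 0.902 0.313
outer loop
vertex 2.897 -1.424 2.567
vertex 2.459 -1.347 1.928
vertex 2.158 -1.669 2.569
endloop
endfacet
facet normal 0.527 -0.448 0.722
outer loop
vertex 3.356 -2.045 2.47
vertex 2.713 -2.101 2.904
vertex 2.901 -2.673 2.412
endloop
endfacet
facet normal -0.571 -0.102 0.814
outer loop
vertex 2.713 -2.101 2.904
vertex 2.158 -1.669 2.569
vertex 2.161 -2.441 2.474
endloop
endfacet
facet normal -0.804 0.590 -0.081
outer loop
vertex 2.158 -1.669 2.569
vertex 2.459 -1.347 1.928
vertex 2.004 -1.975 1.87
endloop
endfacet
facet normal 0.150 0.673 -0.725
outer loop
vertex 2.459 -1.347 1.928
vertex 3.199 -1.579 1.866
vertex 2.647 -1.919 1.436
endloop
endfacet
facet normal 0.973 0.032 -0.228
outer loop
vertex 3.199 -1.579 1.866
vertex 3.356 -2.045 2.47
vertex 3.202 -2.351 1.771
endloop
endfacet
facet normal -0.292 -0.953 0.085
outer loop
vertex 2.463 -2.596 1.773
vertex 2.901 -2.673 2.412
vertex 2.161 -2.441 2.474
endloop
endfacet
facet normal -0.800 -0.557 -0.222
outer loop
vertex 2.463 -2.596 1.773
vertex 2.161 -2.441 2.474
vertex 2.004 -1.975 1.87
endloop
endfacet
facet normal -0.524 -0.261 -0.811
outer loop
vertex 2.463 -2.596 1.773
vertex 2.004 -1.975 1.87
vertex 2.647 -1.919 1.436
endloop
endfacet
facet normal 0.155 -0.474 -0.867
outer loop
vertex 2.463 -2.596 1.773
vertex 2.647 -1.919 1.436
vertex 3.202 -2.351 1.771
endloop
endfacet
facet normal 0.298 -0.902 -0.313
outer loop
vertex 2.463 -2.596 1.773
vertex 3.202 -2.351 1.771
vertex 2.901 -2.673 2.412
endloop
endfacet
facet normal -0.150 -0.673 0.725
outer loop
vertex 2.161 -2.441 2.474
vertex 2.901 -2.673 2.412
vertex 2.713 -2.101 2.904
endloop
endfacet
facet normal -0.973 -0.032 0.228
outer loop
vertex 2.004 -1.975 1.87
vertex 2.161 -2.441 2.474
vertex 2.158 -1.669 2.569
endloop
endfacet
facet normal -0.527 0.448 -0.722
outer loop
vertex 2.647 -1.919 1.436
vertex 2.004 -1.975 1.87
vertex 2.459 -1.347 1.928
endloop
endfacet
facet normal 0.571 0.102 -0.814
outer loop
vertex 3.202 -2.351 1.771
vertex 2.647 -1.919 1.436
vertex 3.199 -1.579 1.866
endloop
endfacet
facet normal 0.804 -0.590 0.081
outer loop
vertex 2.901 -2.673 2.412
vertex 3.202 -2.351 1.771
vertex 3.356 -2.045 2.47
endloop
endfacet

endsolid


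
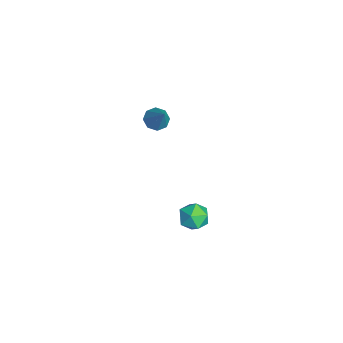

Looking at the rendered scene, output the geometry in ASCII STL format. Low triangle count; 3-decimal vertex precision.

solid 
facet normal -0.591 -0.167 -0.789
outer loop
vertex -2.857 -1.52 1.775
vertex -3.174 -1.153 1.935
vertex -2.764 -1.169 1.631
endloop
endfacet
facet normal 0.931 -0.319 -0.177
outer loop
vertex -2.857 -1.52 1.775
vertex -2.764 -1.169 1.631
vertex -2.446 -0.947 2.905
endloop
endfacet
facet normal -0.591 -0.167 -0.789
outer loop
vertex -2.764 -1.169 1.631
vertex -3.174 -1.153 1.935
vertex -2.911 -0.809 1.665
endloop
endfacet
facet normal 0.877 0.385 -0.286
outer loop
vertex -2.764 -1.169 1.631
vertex -2.911 -0.809 1.665
vertex -2.446 -0.947 2.905
endloop
endfacet
facet normal -0.591 -0.167 -0.789
outer loop
vertex -2.911 -0.809 1.665
vertex -3.174 -1.153 1.935
vertex -3.212 -0.651 1.857
endloop
endfacet
facet normal 0.433 0.899 -0.062
outer loop
vertex -2.911 -0.809 1.665
vertex -3.212 -0.651 1.857
vertex -2.446 -0.947 2.905
endloop
endfacet
facet normal -0.591 -0.167 -0.789
outer loop
vertex -3.212 -0.651 1.857
vertex -3.174 -1.153 1.935
vertex -3.49 -0.787 2.094
endloop
endfacet
facet normal -0.141 0.921 0.363
outer loop
vertex -3.212 -0.651 1.857
vertex -3.49 -0.787 2.094
vertex -2.446 -0.947 2.905
endloop
endfacet
facet normal -0.592 -0.169 -0.788
outer loop
vertex -3.49 -0.787 2.094
vertex -3.174 -1.153 1.935
vertex -3.583 -1.138 2.239
endloop
endfacet
facet normal -0.508 0.440 0.740
outer loop
vertex -3.49 -0.787 2.094
vertex -3.583 -1.138 2.239
vertex -2.446 -0.947 2.905
endloop
endfacet
facet normal -0.592 -0.168 -0.788
outer loop
vertex -3.583 -1.138 2.239
vertex -3.174 -1.153 1.935
vertex -3.436 -1.497 2.205
endloop
endfacet
facet normal -0.453 -0.266 0.851
outer loop
vertex -3.583 -1.138 2.239
vertex -3.436 -1.497 2.205
vertex -2.446 -0.947 2.905
endloop
endfacet
facet normal -0.592 -0.168 -0.788
outer loop
vertex -3.436 -1.497 2.205
vertex -3.174 -1.153 1.935
vertex -3.135 -1.656 2.013
endloop
endfacet
facet normal -0.011 -0.779 0.627
outer loop
vertex -3.436 -1.497 2.205
vertex -3.135 -1.656 2.013
vertex -2.446 -0.947 2.905
endloop
endfacet
facet normal -0.592 -0.168 -0.788
outer loop
vertex -3.135 -1.656 2.013
vertex -3.174 -1.153 1.935
vertex -2.857 -1.52 1.775
endloop
endfacet
facet normal 0.564 -0.801 0.201
outer loop
vertex -3.135 -1.656 2.013
vertex -2.857 -1.52 1.775
vertex -2.446 -0.947 2.905
endloop
endfacet
facet normal 0.074 0.996 0.044
outer loop
vertex -1.432 0.563 -3.044
vertex -1.944 0.582 -2.607
vertex -1.312 0.525 -2.383
endloop
endfacet
facet normal 0.709 0.700 -0.088
outer loop
vertex -1.432 0.563 -3.044
vertex -1.312 0.525 -2.383
vertex -0.974 0.129 -2.81
endloop
endfacet
facet normal 0.652 0.316 -0.689
outer loop
vertex -1.432 0.563 -3.044
vertex -0.974 0.129 -2.81
vertex -1.398 -0.059 -3.297
endloop
endfacet
facet normal -0.018 0.376 -0.926
outer loop
vertex -1.432 0.563 -3.044
vertex -1.398 -0.059 -3.297
vertex -1.997 0.221 -3.172
endloop
endfacet
facet normal -0.375 0.797 -0.474
outer loop
vertex -1.432 0.563 -3.044
vertex -1.997 0.221 -3.172
vertex -1.944 0.582 -2.607
endloop
endfacet
facet normal 0.859 0.252 0.446
outer loop
vertex -0.974 0.129 -2.81
vertex -1.312 0.525 -2.383
vertex -1.203 -0.121 -2.228
endloop
endfacet
facet normal -0.168 0.731 0.661
outer loop
vertex -1.312 0.525 -2.383
vertex -1.944 0.582 -2.607
vertex -1.802 0.159 -2.103
endloop
endfacet
facet normal -0.895 0.408 -0.177
outer loop
vertex -1.944 0.582 -2.607
vertex -1.997 0.221 -3.172
vertex -2.226 -0.029 -2.59
endloop
endfacet
facet normal -0.317 -0.271 -0.909
outer loop
vertex -1.997 0.221 -3.172
vertex -1.398 -0.059 -3.297
vertex -1.888 -0.425 -3.017
endloop
endfacet
facet normal 0.767 -0.369 -0.525
outer loop
vertex -1.398 -0.059 -3.297
vertex -0.974 0.129 -2.81
vertex -1.256 -0.482 -2.793
endloop
endfacet
facet normal 0.018 -0.376 0.926
outer loop
vertex -1.768 -0.463 -2.356
vertex -1.203 -0.121 -2.228
vertex -1.802 0.159 -2.103
endloop
endfacet
facet normal -0.652 -0.316 0.689
outer loop
vertex -1.768 -0.463 -2.356
vertex -1.802 0.159 -2.103
vertex -2.226 -0.029 -2.59
endloop
endfacet
facet normal -0.709 -0.700 0.088
outer loop
vertex -1.768 -0.463 -2.356
vertex -2.226 -0.029 -2.59
vertex -1.888 -0.425 -3.017
endloop
endfacet
facet normal -0.074 -0.996 -0.044
outer loop
vertex -1.768 -0.463 -2.356
vertex -1.888 -0.425 -3.017
vertex -1.256 -0.482 -2.793
endloop
endfacet
facet normal 0.375 -0.797 0.474
outer loop
vertex -1.768 -0.463 -2.356
vertex -1.256 -0.482 -2.793
vertex -1.203 -0.121 -2.228
endloop
endfacet
facet normal 0.317 0.271 0.909
outer loop
vertex -1.802 0.159 -2.103
vertex -1.203 -0.121 -2.228
vertex -1.312 0.525 -2.383
endloop
endfacet
facet normal -0.767 0.369 0.525
outer loop
vertex -2.226 -0.029 -2.59
vertex -1.802 0.159 -2.103
vertex -1.944 0.582 -2.607
endloop
endfacet
facet normal -0.859 -0.252 -0.446
outer loop
vertex -1.888 -0.425 -3.017
vertex -2.226 -0.029 -2.59
vertex -1.997 0.221 -3.172
endloop
endfacet
facet normal 0.168 -0.731 -0.661
outer loop
vertex -1.256 -0.482 -2.793
vertex -1.888 -0.425 -3.017
vertex -1.398 -0.059 -3.297
endloop
endfacet
facet normal 0.895 -0.408 0.177
outer loop
vertex -1.203 -0.121 -2.228
vertex -1.256 -0.482 -2.793
vertex -0.974 0.129 -2.81
endloop
endfacet

endsolid


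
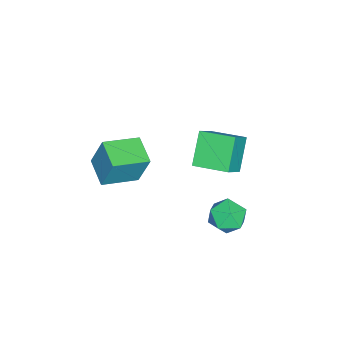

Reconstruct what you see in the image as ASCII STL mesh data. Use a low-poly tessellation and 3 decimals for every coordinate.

solid 
facet normal -0.152 0.413 0.898
outer loop
vertex 2.519 4.324 0.048
vertex 2.426 3.28 0.513
vertex 3.45 3.791 0.451
endloop
endfacet
facet normal 0.262 0.830 0.492
outer loop
vertex 2.519 4.324 0.048
vertex 3.45 3.791 0.451
vertex 3.501 4.363 -0.541
endloop
endfacet
facet normal -0.101 0.990 -0.102
outer loop
vertex 2.519 4.324 0.048
vertex 3.501 4.363 -0.541
vertex 2.508 4.205 -1.092
endloop
endfacet
facet normal -0.738 0.671 -0.063
outer loop
vertex 2.519 4.324 0.048
vertex 2.508 4.205 -1.092
vertex 1.844 3.536 -0.44
endloop
endfacet
facet normal -0.770 0.316 0.555
outer loop
vertex 2.519 4.324 0.048
vertex 1.844 3.536 -0.44
vertex 2.426 3.28 0.513
endloop
endfacet
facet normal 0.838 0.454 0.305
outer loop
vertex 3.501 4.363 -0.541
vertex 3.45 3.791 0.451
vertex 4.016 3.344 -0.44
endloop
endfacet
facet normal 0.168 -0.221 0.961
outer loop
vertex 3.45 3.791 0.451
vertex 2.426 3.28 0.513
vertex 3.352 2.675 0.212
endloop
endfacet
facet normal -0.831 -0.380 0.406
outer loop
vertex 2.426 3.28 0.513
vertex 1.844 3.536 -0.44
vertex 2.359 2.517 -0.339
endloop
endfacet
facet normal -0.780 0.196 -0.594
outer loop
vertex 1.844 3.536 -0.44
vertex 2.508 4.205 -1.092
vertex 2.41 3.089 -1.331
endloop
endfacet
facet normal 0.251 0.711 -0.657
outer loop
vertex 2.508 4.205 -1.092
vertex 3.501 4.363 -0.541
vertex 3.434 3.6 -1.393
endloop
endfacet
facet normal 0.738 -0.671 0.063
outer loop
vertex 3.341 2.556 -0.928
vertex 4.016 3.344 -0.44
vertex 3.352 2.675 0.212
endloop
endfacet
facet normal 0.101 -0.990 0.102
outer loop
vertex 3.341 2.556 -0.928
vertex 3.352 2.675 0.212
vertex 2.359 2.517 -0.339
endloop
endfacet
facet normal -0.262 -0.830 -0.492
outer loop
vertex 3.341 2.556 -0.928
vertex 2.359 2.517 -0.339
vertex 2.41 3.089 -1.331
endloop
endfacet
facet normal 0.152 -0.413 -0.898
outer loop
vertex 3.341 2.556 -0.928
vertex 2.41 3.089 -1.331
vertex 3.434 3.6 -1.393
endloop
endfacet
facet normal 0.770 -0.316 -0.555
outer loop
vertex 3.341 2.556 -0.928
vertex 3.434 3.6 -1.393
vertex 4.016 3.344 -0.44
endloop
endfacet
facet normal 0.780 -0.196 0.594
outer loop
vertex 3.352 2.675 0.212
vertex 4.016 3.344 -0.44
vertex 3.45 3.791 0.451
endloop
endfacet
facet normal -0.251 -0.711 0.657
outer loop
vertex 2.359 2.517 -0.339
vertex 3.352 2.675 0.212
vertex 2.426 3.28 0.513
endloop
endfacet
facet normal -0.838 -0.454 -0.305
outer loop
vertex 2.41 3.089 -1.331
vertex 2.359 2.517 -0.339
vertex 1.844 3.536 -0.44
endloop
endfacet
facet normal -0.168 0.221 -0.961
outer loop
vertex 3.434 3.6 -1.393
vertex 2.41 3.089 -1.331
vertex 2.508 4.205 -1.092
endloop
endfacet
facet normal 0.831 0.380 -0.406
outer loop
vertex 4.016 3.344 -0.44
vertex 3.434 3.6 -1.393
vertex 3.501 4.363 -0.541
endloop
endfacet
facet normal -0.726 -0.636 0.260
outer loop
vertex 2.395 -3.626 2.766
vertex 0.933 -2.15 2.295
vertex 2.311 -4.351 0.755
endloop
endfacet
facet normal 0.686 -0.693 0.221
outer loop
vertex 3.567 -3.25 0.305
vertex 2.395 -3.626 2.766
vertex 2.311 -4.351 0.755
endloop
endfacet
facet normal -0.726 -0.637 0.260
outer loop
vertex 2.311 -4.351 0.755
vertex 0.933 -2.15 2.295
vertex 0.849 -2.876 0.284
endloop
endfacet
facet normal -0.039 -0.339 -0.940
outer loop
vertex 0.849 -2.876 0.284
vertex 3.567 -3.25 0.305
vertex 2.311 -4.351 0.755
endloop
endfacet
facet normal 0.040 0.339 0.940
outer loop
vertex 2.395 -3.626 2.766
vertex 2.189 -1.049 1.845
vertex 0.933 -2.15 2.295
endloop
endfacet
facet normal 0.687 -0.692 0.221
outer loop
vertex 3.651 -2.524 2.316
vertex 2.395 -3.626 2.766
vertex 3.567 -3.25 0.305
endloop
endfacet
facet normal 0.039 0.339 0.940
outer loop
vertex 3.651 -2.524 2.316
vertex 2.189 -1.049 1.845
vertex 2.395 -3.626 2.766
endloop
endfacet
facet normal -0.686 0.693 -0.221
outer loop
vertex 0.933 -2.15 2.295
vertex 2.189 -1.049 1.845
vertex 0.849 -2.876 0.284
endloop
endfacet
facet normal -0.039 -0.339 -0.940
outer loop
vertex 2.105 -1.774 -0.166
vertex 3.567 -3.25 0.305
vertex 0.849 -2.876 0.284
endloop
endfacet
facet normal -0.687 0.692 -0.221
outer loop
vertex 0.849 -2.876 0.284
vertex 2.189 -1.049 1.845
vertex 2.105 -1.774 -0.166
endloop
endfacet
facet normal 0.726 0.636 -0.260
outer loop
vertex 2.105 -1.774 -0.166
vertex 3.651 -2.524 2.316
vertex 3.567 -3.25 0.305
endloop
endfacet
facet normal 0.726 0.637 -0.260
outer loop
vertex 2.189 -1.049 1.845
vertex 3.651 -2.524 2.316
vertex 2.105 -1.774 -0.166
endloop
endfacet
facet normal -0.731 0.118 -0.673
outer loop
vertex -1.498 0.918 1.642
vertex -1.423 2.928 1.912
vertex -0.039 1.072 0.084
endloop
endfacet
facet normal -0.037 -0.990 -0.133
outer loop
vertex 1.203 0.872 1.228
vertex -1.498 0.918 1.642
vertex -0.039 1.072 0.084
endloop
endfacet
facet normal -0.730 0.118 -0.673
outer loop
vertex -0.039 1.072 0.084
vertex -1.423 2.928 1.912
vertex 0.037 3.083 0.355
endloop
endfacet
facet normal 0.682 0.072 -0.728
outer loop
vertex 0.037 3.083 0.355
vertex 1.203 0.872 1.228
vertex -0.039 1.072 0.084
endloop
endfacet
facet normal -0.682 -0.072 0.728
outer loop
vertex -1.498 0.918 1.642
vertex -0.181 2.728 3.056
vertex -1.423 2.928 1.912
endloop
endfacet
facet normal -0.037 -0.990 -0.134
outer loop
vertex -0.257 0.717 2.785
vertex -1.498 0.918 1.642
vertex 1.203 0.872 1.228
endloop
endfacet
facet normal -0.682 -0.072 0.728
outer loop
vertex -0.257 0.717 2.785
vertex -0.181 2.728 3.056
vertex -1.498 0.918 1.642
endloop
endfacet
facet normal 0.037 0.990 0.133
outer loop
vertex -1.423 2.928 1.912
vertex -0.181 2.728 3.056
vertex 0.037 3.083 0.355
endloop
endfacet
facet normal 0.682 0.072 -0.728
outer loop
vertex 1.278 2.882 1.498
vertex 1.203 0.872 1.228
vertex 0.037 3.083 0.355
endloop
endfacet
facet normal 0.038 0.990 0.133
outer loop
vertex 0.037 3.083 0.355
vertex -0.181 2.728 3.056
vertex 1.278 2.882 1.498
endloop
endfacet
facet normal 0.730 -0.118 0.673
outer loop
vertex 1.278 2.882 1.498
vertex -0.257 0.717 2.785
vertex 1.203 0.872 1.228
endloop
endfacet
facet normal 0.731 -0.118 0.672
outer loop
vertex -0.181 2.728 3.056
vertex -0.257 0.717 2.785
vertex 1.278 2.882 1.498
endloop
endfacet

endsolid


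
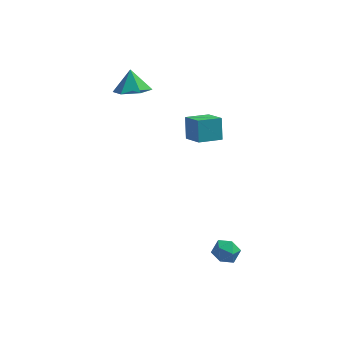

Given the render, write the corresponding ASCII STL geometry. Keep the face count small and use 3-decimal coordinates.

solid 
facet normal 0.117 -0.525 -0.843
outer loop
vertex -0.4 3.737 2.982
vertex -0.916 3.0 3.369
vertex -1.372 3.706 2.866
endloop
endfacet
facet normal -0.036 0.999 0.036
outer loop
vertex -0.4 3.737 2.982
vertex -1.372 3.706 2.866
vertex -1.064 3.66 4.431
endloop
endfacet
facet normal 0.117 -0.525 -0.843
outer loop
vertex -1.372 3.706 2.866
vertex -0.916 3.0 3.369
vertex -1.889 2.969 3.253
endloop
endfacet
facet normal -0.763 0.624 0.169
outer loop
vertex -1.372 3.706 2.866
vertex -1.889 2.969 3.253
vertex -1.064 3.66 4.431
endloop
endfacet
facet normal 0.117 -0.524 -0.843
outer loop
vertex -1.889 2.969 3.253
vertex -0.916 3.0 3.369
vertex -1.433 2.262 3.756
endloop
endfacet
facet normal -0.793 -0.082 0.604
outer loop
vertex -1.889 2.969 3.253
vertex -1.433 2.262 3.756
vertex -1.064 3.66 4.431
endloop
endfacet
facet normal 0.117 -0.524 -0.843
outer loop
vertex -1.433 2.262 3.756
vertex -0.916 3.0 3.369
vertex -0.46 2.293 3.872
endloop
endfacet
facet normal -0.095 -0.412 0.906
outer loop
vertex -1.433 2.262 3.756
vertex -0.46 2.293 3.872
vertex -1.064 3.66 4.431
endloop
endfacet
facet normal 0.117 -0.525 -0.843
outer loop
vertex -0.46 2.293 3.872
vertex -0.916 3.0 3.369
vertex 0.056 3.03 3.485
endloop
endfacet
facet normal 0.633 -0.037 0.774
outer loop
vertex -0.46 2.293 3.872
vertex 0.056 3.03 3.485
vertex -1.064 3.66 4.431
endloop
endfacet
facet normal 0.117 -0.525 -0.843
outer loop
vertex 0.056 3.03 3.485
vertex -0.916 3.0 3.369
vertex -0.4 3.737 2.982
endloop
endfacet
facet normal 0.662 0.668 0.339
outer loop
vertex 0.056 3.03 3.485
vertex -0.4 3.737 2.982
vertex -1.064 3.66 4.431
endloop
endfacet
facet normal -0.507 0.707 -0.493
outer loop
vertex 1.733 1.738 2.589
vertex 2.86 2.332 2.283
vertex 1.806 1.06 1.542
endloop
endfacet
facet normal -0.860 -0.454 0.234
outer loop
vertex 2.46 0.148 2.177
vertex 1.733 1.738 2.589
vertex 1.806 1.06 1.542
endloop
endfacet
facet normal -0.507 0.707 -0.492
outer loop
vertex 1.806 1.06 1.542
vertex 2.86 2.332 2.283
vertex 2.933 1.655 1.235
endloop
endfacet
facet normal 0.058 -0.542 -0.838
outer loop
vertex 2.933 1.655 1.235
vertex 2.46 0.148 2.177
vertex 1.806 1.06 1.542
endloop
endfacet
facet normal -0.058 0.542 0.838
outer loop
vertex 1.733 1.738 2.589
vertex 3.514 1.42 2.918
vertex 2.86 2.332 2.283
endloop
endfacet
facet normal -0.860 -0.454 0.233
outer loop
vertex 2.387 0.825 3.225
vertex 1.733 1.738 2.589
vertex 2.46 0.148 2.177
endloop
endfacet
facet normal -0.058 0.542 0.838
outer loop
vertex 2.387 0.825 3.225
vertex 3.514 1.42 2.918
vertex 1.733 1.738 2.589
endloop
endfacet
facet normal 0.860 0.454 -0.233
outer loop
vertex 2.86 2.332 2.283
vertex 3.514 1.42 2.918
vertex 2.933 1.655 1.235
endloop
endfacet
facet normal 0.058 -0.542 -0.838
outer loop
vertex 3.587 0.742 1.871
vertex 2.46 0.148 2.177
vertex 2.933 1.655 1.235
endloop
endfacet
facet normal 0.860 0.453 -0.234
outer loop
vertex 2.933 1.655 1.235
vertex 3.514 1.42 2.918
vertex 3.587 0.742 1.871
endloop
endfacet
facet normal 0.507 -0.708 0.492
outer loop
vertex 3.587 0.742 1.871
vertex 2.387 0.825 3.225
vertex 2.46 0.148 2.177
endloop
endfacet
facet normal 0.507 -0.707 0.493
outer loop
vertex 3.514 1.42 2.918
vertex 2.387 0.825 3.225
vertex 3.587 0.742 1.871
endloop
endfacet
facet normal -0.838 0.070 0.542
outer loop
vertex 3.225 -3.301 -3.101
vertex 3.61 -3.499 -2.48
vertex 3.548 -2.769 -2.67
endloop
endfacet
facet normal -0.852 0.524 -0.009
outer loop
vertex 3.225 -3.301 -3.101
vertex 3.548 -2.769 -2.67
vertex 3.586 -2.72 -3.425
endloop
endfacet
facet normal -0.780 0.145 -0.609
outer loop
vertex 3.225 -3.301 -3.101
vertex 3.586 -2.72 -3.425
vertex 3.671 -3.42 -3.7
endloop
endfacet
facet normal -0.721 -0.544 -0.429
outer loop
vertex 3.225 -3.301 -3.101
vertex 3.671 -3.42 -3.7
vertex 3.686 -3.901 -3.116
endloop
endfacet
facet normal -0.757 -0.589 0.282
outer loop
vertex 3.225 -3.301 -3.101
vertex 3.686 -3.901 -3.116
vertex 3.61 -3.499 -2.48
endloop
endfacet
facet normal -0.286 0.957 0.048
outer loop
vertex 3.586 -2.72 -3.425
vertex 3.548 -2.769 -2.67
vertex 4.194 -2.559 -3.004
endloop
endfacet
facet normal -0.264 0.222 0.939
outer loop
vertex 3.548 -2.769 -2.67
vertex 3.61 -3.499 -2.48
vertex 4.209 -3.04 -2.42
endloop
endfacet
facet normal -0.135 -0.845 0.518
outer loop
vertex 3.61 -3.499 -2.48
vertex 3.686 -3.901 -3.116
vertex 4.294 -3.74 -2.695
endloop
endfacet
facet normal -0.077 -0.771 -0.633
outer loop
vertex 3.686 -3.901 -3.116
vertex 3.671 -3.42 -3.7
vertex 4.332 -3.691 -3.45
endloop
endfacet
facet normal -0.170 0.342 -0.924
outer loop
vertex 3.671 -3.42 -3.7
vertex 3.586 -2.72 -3.425
vertex 4.27 -2.961 -3.64
endloop
endfacet
facet normal 0.721 0.544 0.429
outer loop
vertex 4.655 -3.159 -3.019
vertex 4.194 -2.559 -3.004
vertex 4.209 -3.04 -2.42
endloop
endfacet
facet normal 0.780 -0.145 0.609
outer loop
vertex 4.655 -3.159 -3.019
vertex 4.209 -3.04 -2.42
vertex 4.294 -3.74 -2.695
endloop
endfacet
facet normal 0.852 -0.524 0.009
outer loop
vertex 4.655 -3.159 -3.019
vertex 4.294 -3.74 -2.695
vertex 4.332 -3.691 -3.45
endloop
endfacet
facet normal 0.838 -0.070 -0.542
outer loop
vertex 4.655 -3.159 -3.019
vertex 4.332 -3.691 -3.45
vertex 4.27 -2.961 -3.64
endloop
endfacet
facet normal 0.757 0.589 -0.282
outer loop
vertex 4.655 -3.159 -3.019
vertex 4.27 -2.961 -3.64
vertex 4.194 -2.559 -3.004
endloop
endfacet
facet normal 0.077 0.771 0.633
outer loop
vertex 4.209 -3.04 -2.42
vertex 4.194 -2.559 -3.004
vertex 3.548 -2.769 -2.67
endloop
endfacet
facet normal 0.170 -0.342 0.924
outer loop
vertex 4.294 -3.74 -2.695
vertex 4.209 -3.04 -2.42
vertex 3.61 -3.499 -2.48
endloop
endfacet
facet normal 0.286 -0.957 -0.048
outer loop
vertex 4.332 -3.691 -3.45
vertex 4.294 -3.74 -2.695
vertex 3.686 -3.901 -3.116
endloop
endfacet
facet normal 0.264 -0.222 -0.939
outer loop
vertex 4.27 -2.961 -3.64
vertex 4.332 -3.691 -3.45
vertex 3.671 -3.42 -3.7
endloop
endfacet
facet normal 0.135 0.845 -0.518
outer loop
vertex 4.194 -2.559 -3.004
vertex 4.27 -2.961 -3.64
vertex 3.586 -2.72 -3.425
endloop
endfacet

endsolid
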